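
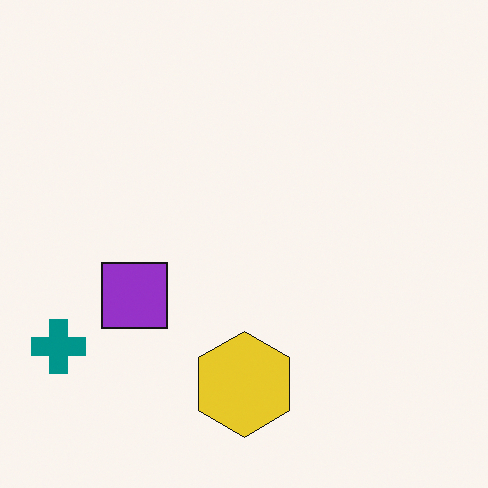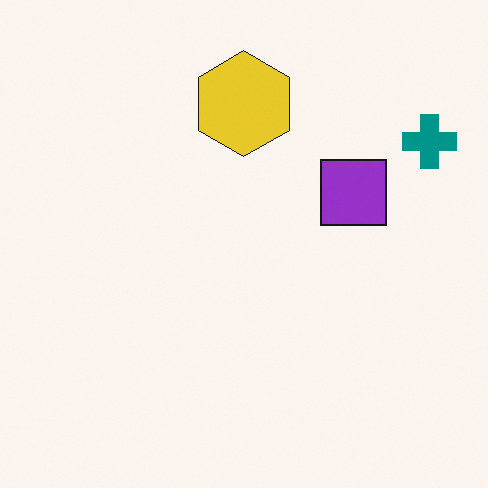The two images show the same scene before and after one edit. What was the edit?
This is the original image rotated 180°.

The teal cross sits in the bottom-left of the first image and the top-right of the second — consistent with a whole-image 180° rotation.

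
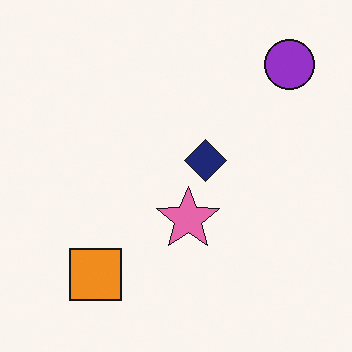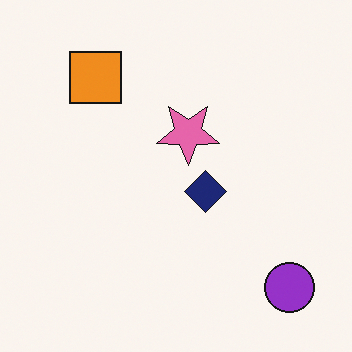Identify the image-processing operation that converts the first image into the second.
The transformation is: flipped vertically (top ↔ bottom).

The purple circle is in the top-right of the first image and the bottom-right of the second — shapes on opposite sides of the horizontal midline have swapped in a mirror flip.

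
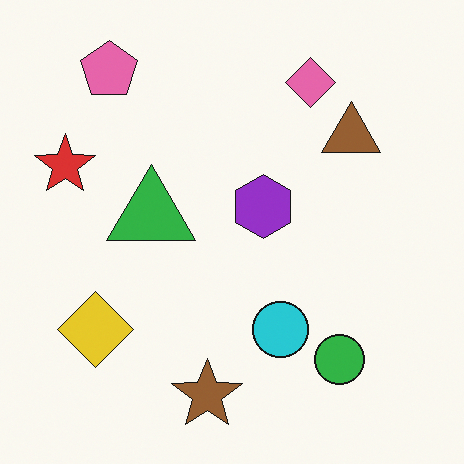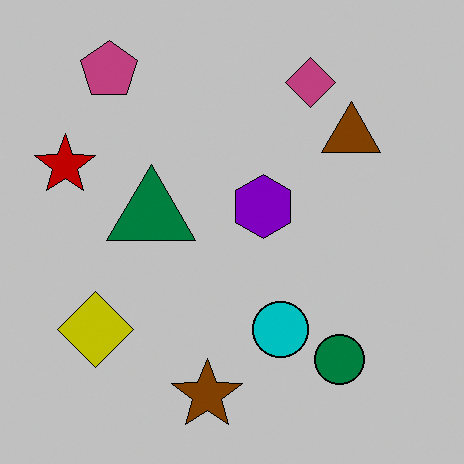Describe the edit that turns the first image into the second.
The second image is the first aggressively posterized.

Each flat color has snapped to a coarser quantized level — most visibly, the near-white background has dropped to a flat grey.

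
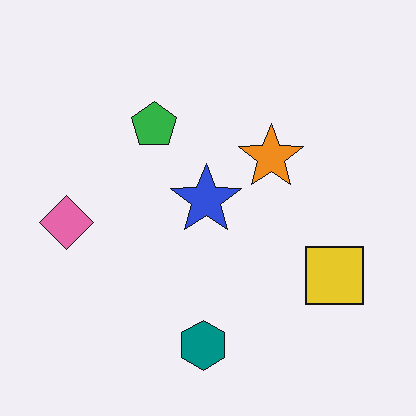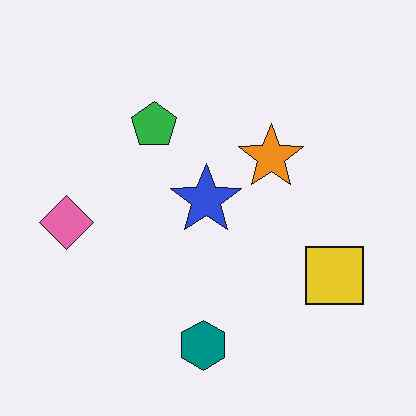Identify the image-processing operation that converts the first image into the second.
Given moderate JPEG compression.

Blocky 8×8 compression artifacts appear around shape edges and the flat background shows ringing — characteristic JPEG degradation.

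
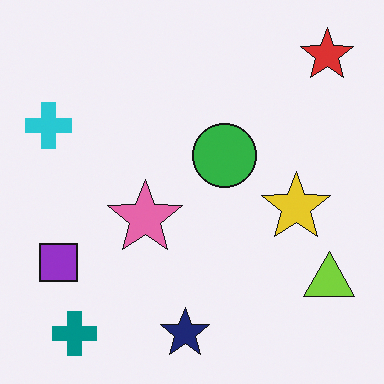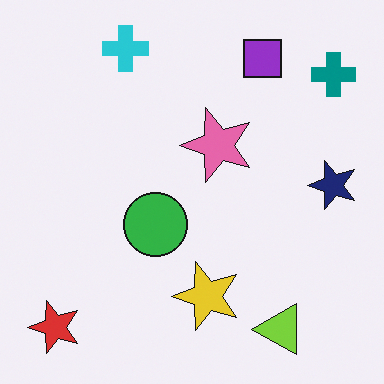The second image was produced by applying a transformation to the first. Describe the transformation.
It was transposed (reflected across the top-left ↔ bottom-right diagonal).

Shapes have swapped their row and column positions — what was in the top-right is now in the bottom-left — a diagonal reflection.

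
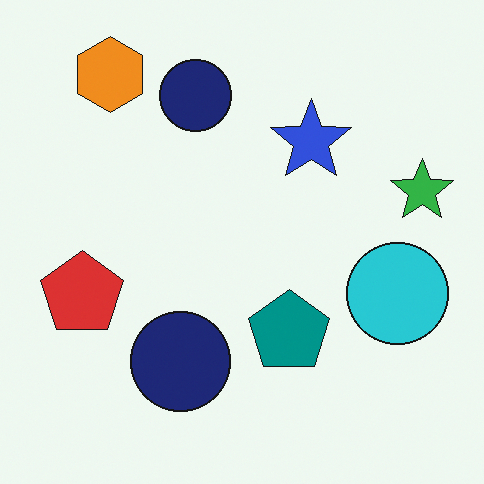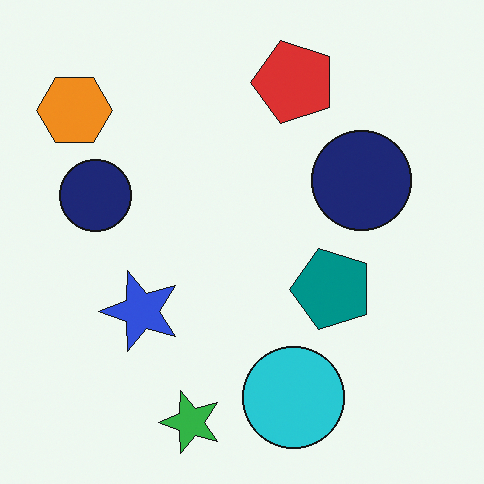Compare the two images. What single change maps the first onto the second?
Transposed (reflected across the top-left ↔ bottom-right diagonal).

Shapes have swapped their row and column positions — what was in the top-right is now in the bottom-left — a diagonal reflection.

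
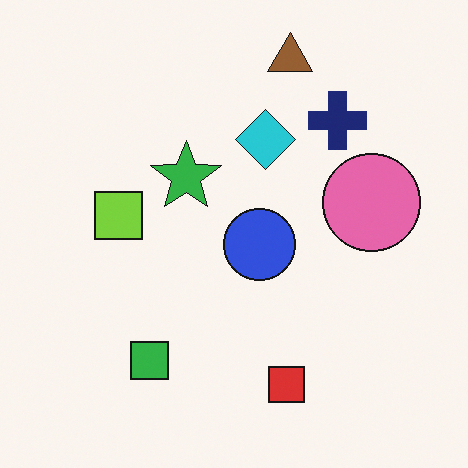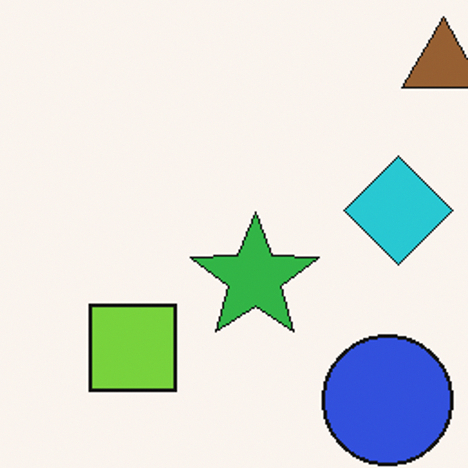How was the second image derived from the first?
The transformation is: cropped to a noticeably smaller region and rescaled.

The visible shapes are larger and the field of view is narrower; shapes near the original edges may be partly or wholly outside the frame — a crop-and-rescale.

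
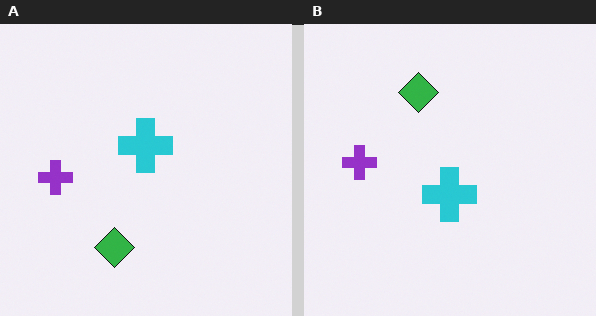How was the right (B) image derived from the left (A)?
Flipped vertically (top ↔ bottom).

The green diamond is in the bottom of the left (A) image and the top of the right (B) — shapes on opposite sides of the horizontal midline have swapped in a mirror flip.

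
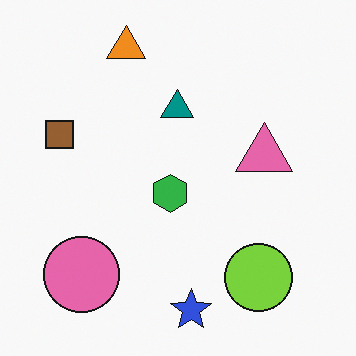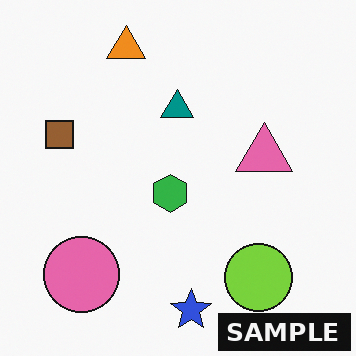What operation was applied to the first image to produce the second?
The image was watermarked with the text "SAMPLE" in the lower-right corner.

A dark label reading "SAMPLE" appears in the lower-right corner.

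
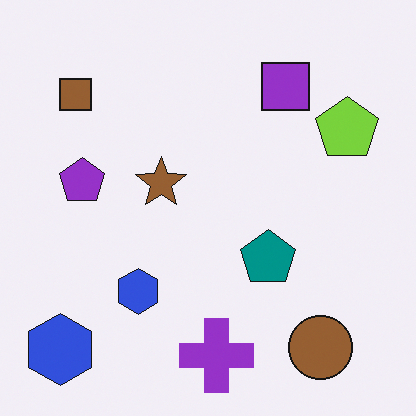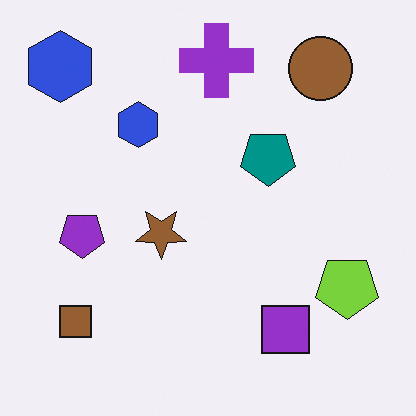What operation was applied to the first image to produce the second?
The second image is the first flipped vertically (top ↔ bottom).

The purple cross is in the bottom of the first image and the top of the second — shapes on opposite sides of the horizontal midline have swapped in a mirror flip.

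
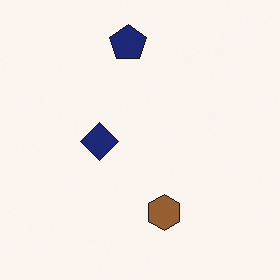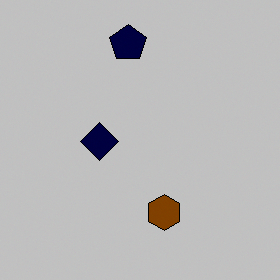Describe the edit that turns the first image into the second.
The image was heavily posterized to just a handful of flat colors.

Each flat color has snapped to a coarser quantized level — most visibly, the near-white background has dropped to a flat grey.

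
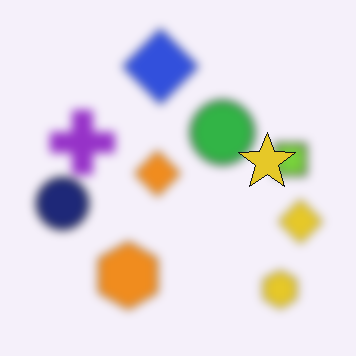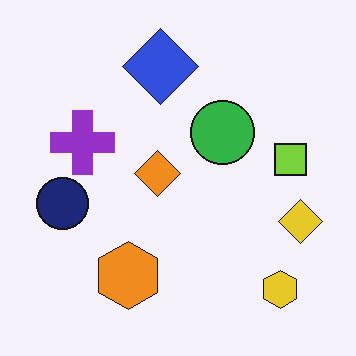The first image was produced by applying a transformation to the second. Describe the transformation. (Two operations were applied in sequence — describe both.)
It was noticeably gaussian-blurred, then overlaid with an additional yellow star.

Shape edges and outlines are uniformly softened across the whole image. A yellow star appears in the first image that is absent from the second.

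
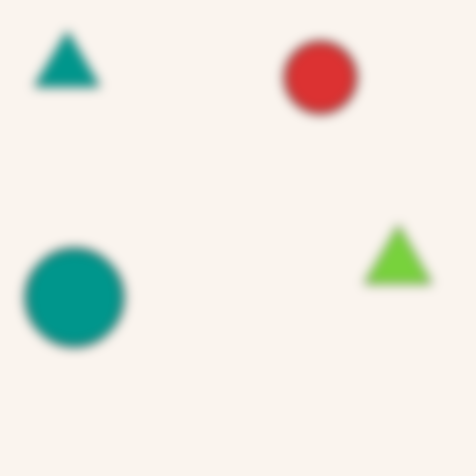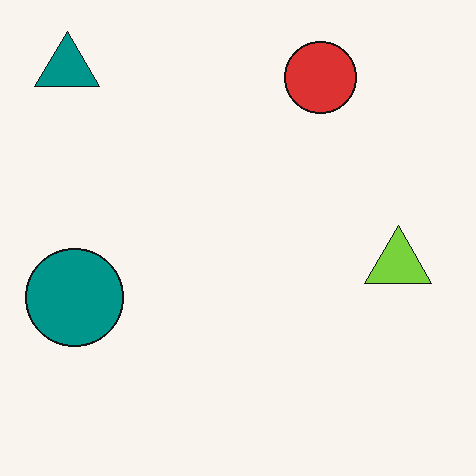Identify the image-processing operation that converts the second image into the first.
The transformation is: heavily blurred.

Shape edges and outlines are uniformly softened across the whole image.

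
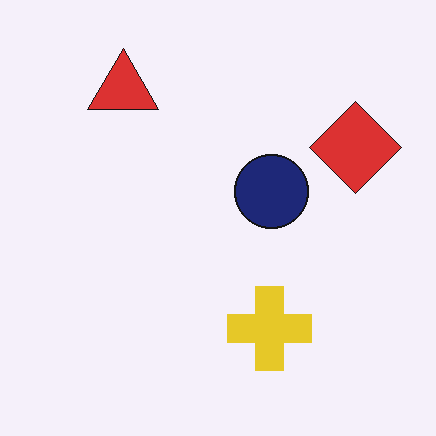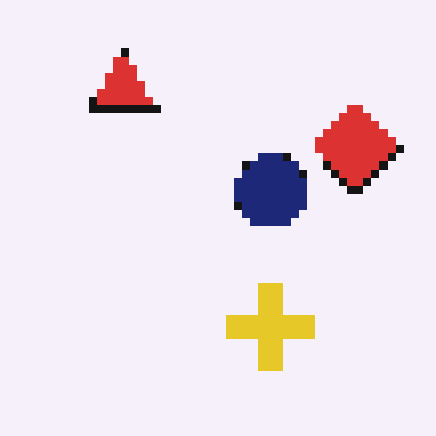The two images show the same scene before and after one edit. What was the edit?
The second image is the first pixelated into visible square blocks.

Shapes are reduced to large square blocks; fine edges and outlines are lost — a downscale-then-upscale (mosaic) effect.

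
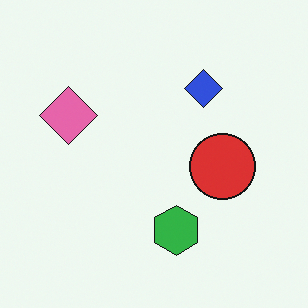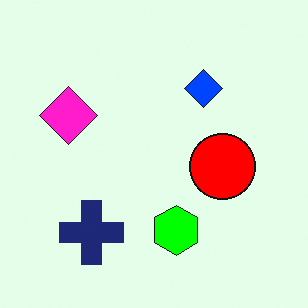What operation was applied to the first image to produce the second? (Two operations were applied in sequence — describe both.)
The second image is the first heavily oversaturated, then overlaid with an additional navy cross.

All colors are more vivid — a global saturation change. A navy cross appears in the second image that is absent from the first.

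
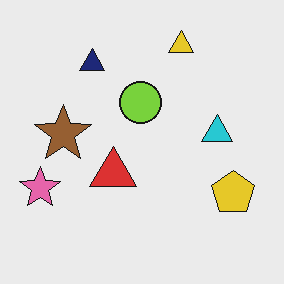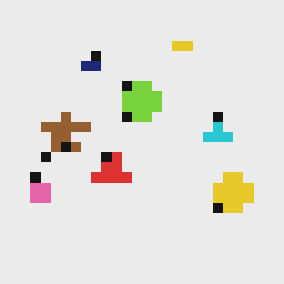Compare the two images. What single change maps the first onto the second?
It was heavily pixelated into large blocks.

Shapes are reduced to large square blocks; fine edges and outlines are lost — a downscale-then-upscale (mosaic) effect.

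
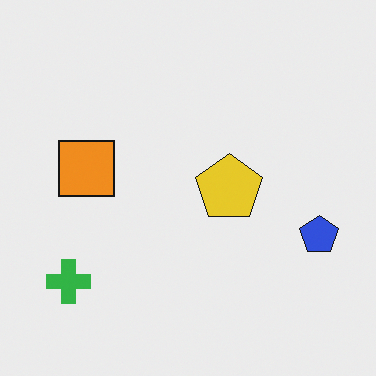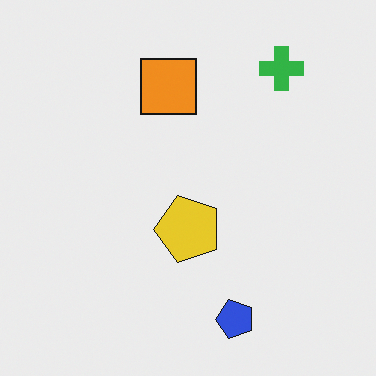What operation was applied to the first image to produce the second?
Transposed (reflected across the top-left ↔ bottom-right diagonal).

Shapes have swapped their row and column positions — what was in the top-right is now in the bottom-left — a diagonal reflection.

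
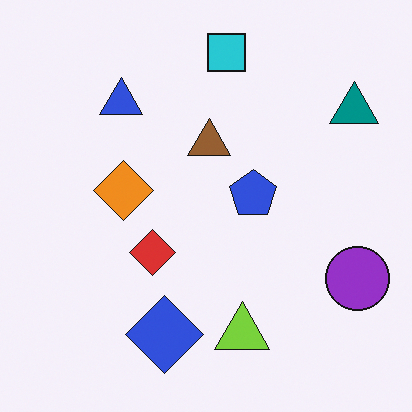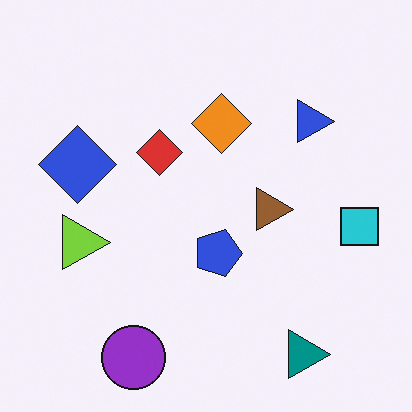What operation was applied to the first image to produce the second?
The image was rotated 90° clockwise.

The teal triangle sits in the top-right of the first image and the bottom-right of the second — consistent with a whole-image 90° clockwise rotation.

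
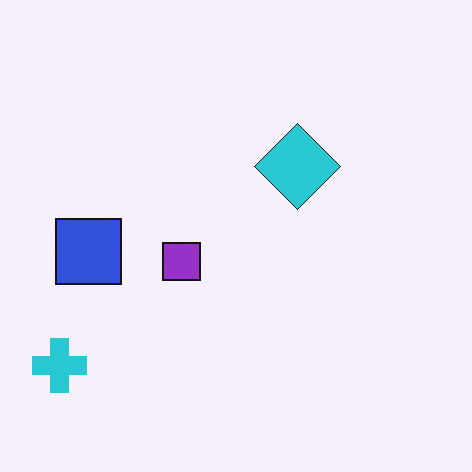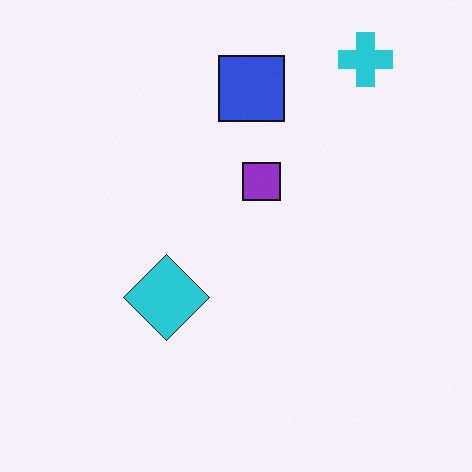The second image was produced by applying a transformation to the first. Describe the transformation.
The image was transposed (reflected across the top-left ↔ bottom-right diagonal).

Shapes have swapped their row and column positions — what was in the top-right is now in the bottom-left — a diagonal reflection.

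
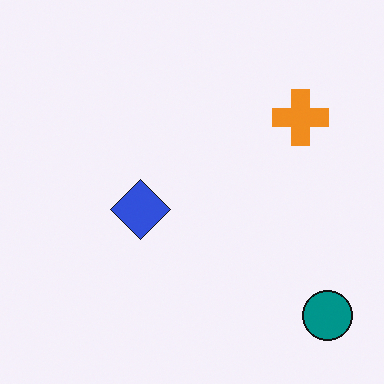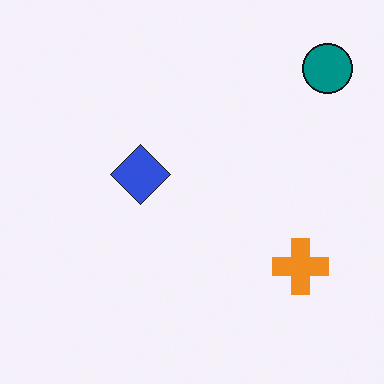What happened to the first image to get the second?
This is the original image flipped vertically (top ↔ bottom).

The teal circle is in the bottom-right of the first image and the top-right of the second — shapes on opposite sides of the horizontal midline have swapped in a mirror flip.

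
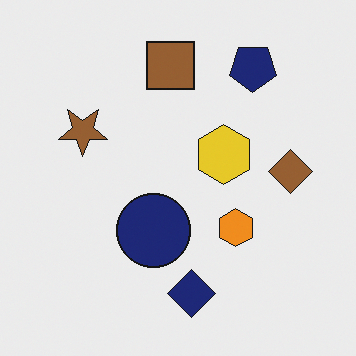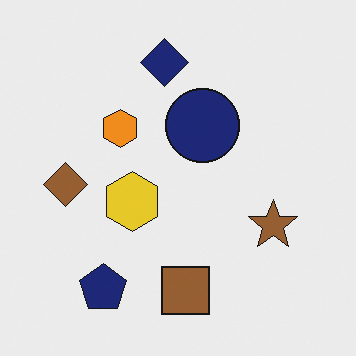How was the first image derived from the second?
The first image is the second rotated 180°.

The navy pentagon sits in the bottom-left of the second image and the top-right of the first — consistent with a whole-image 180° rotation.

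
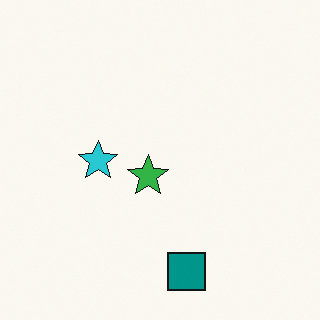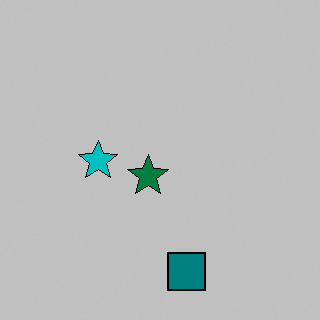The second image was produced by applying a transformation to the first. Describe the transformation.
It was heavily posterized to just a handful of flat colors.

Each flat color has snapped to a coarser quantized level — most visibly, the near-white background has dropped to a flat grey.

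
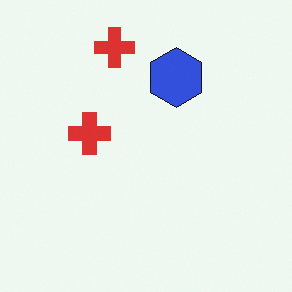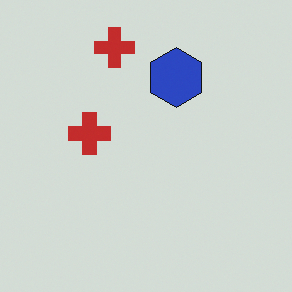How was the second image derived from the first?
The second image is the first slightly darkened.

Every pixel — background and shapes alike — is uniformly darkened.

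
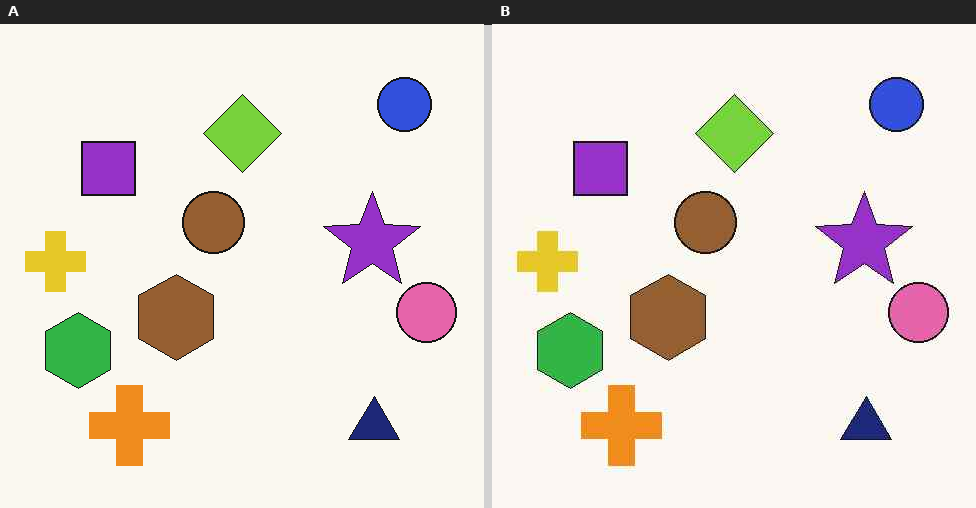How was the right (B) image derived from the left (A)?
Given moderate JPEG compression.

Blocky 8×8 compression artifacts appear around shape edges and the flat background shows ringing — characteristic JPEG degradation.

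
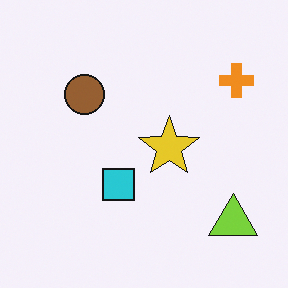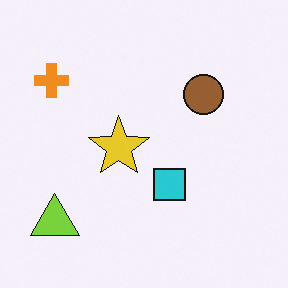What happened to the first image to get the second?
Flipped horizontally (left ↔ right).

The orange cross is in the top-right of the first image and the top-left of the second — shapes on opposite sides of the vertical midline have swapped in a mirror flip.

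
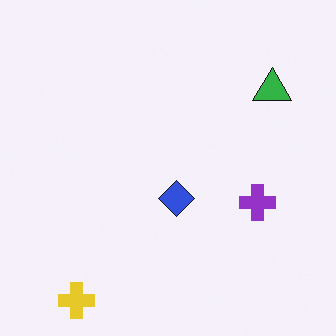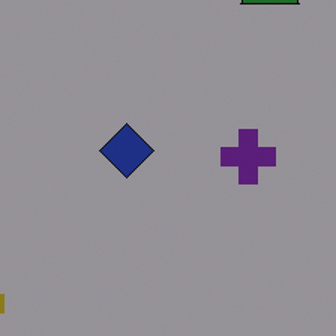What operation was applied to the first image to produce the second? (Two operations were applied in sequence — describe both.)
Cropped to a modestly smaller region and rescaled, then substantially darkened.

The visible shapes are larger and the field of view is narrower; shapes near the original edges may be partly or wholly outside the frame — a crop-and-rescale. Every pixel — background and shapes alike — is uniformly darkened.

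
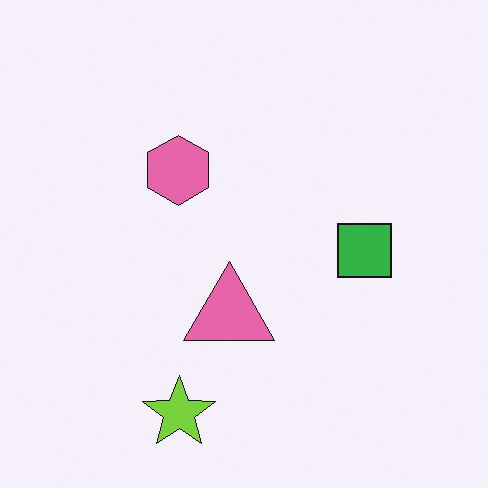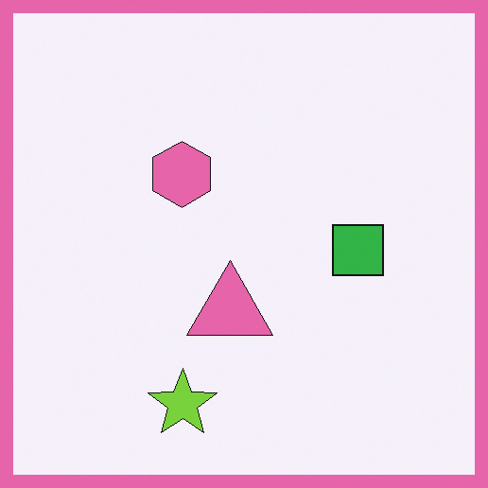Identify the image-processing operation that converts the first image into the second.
It was framed with a pink border.

A solid pink frame runs around the edge of the second image, with the content slightly shrunk inside it.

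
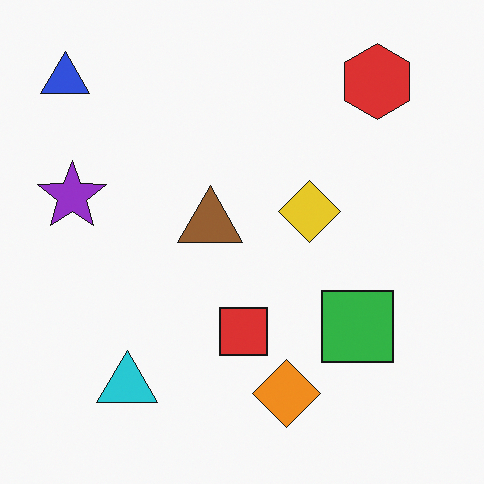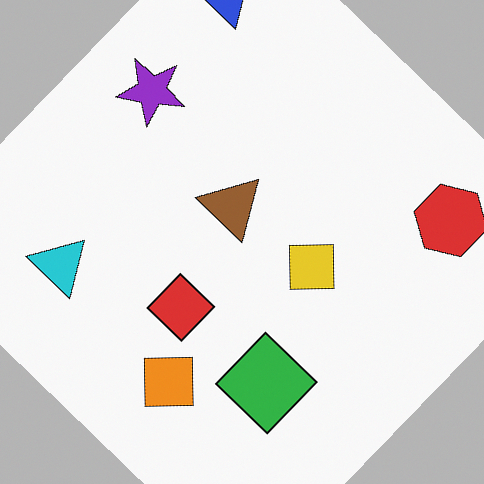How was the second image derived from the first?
Rotated clockwise by a large amount — several tens of degrees.

Every shape is tilted by the same angle and the image corners show triangular fill wedges — a whole-image rotation by a non-right angle.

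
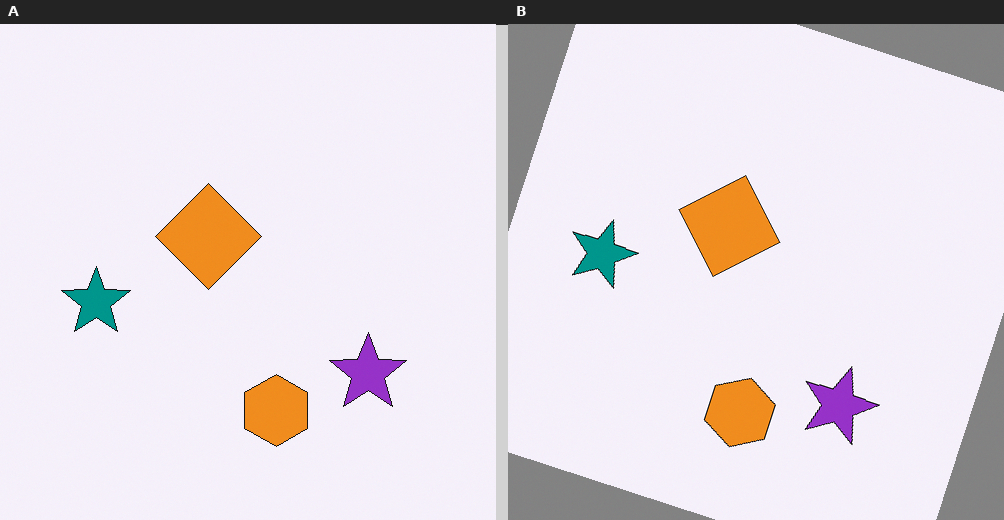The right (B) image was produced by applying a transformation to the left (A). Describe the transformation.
This is the original image rotated clockwise by a moderate amount.

Every shape is tilted by the same angle and the image corners show triangular fill wedges — a whole-image rotation by a non-right angle.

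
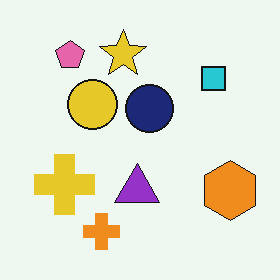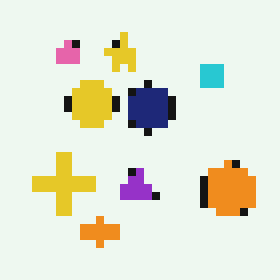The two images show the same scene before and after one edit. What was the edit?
The image was pixelated into visible square blocks.

Shapes are reduced to large square blocks; fine edges and outlines are lost — a downscale-then-upscale (mosaic) effect.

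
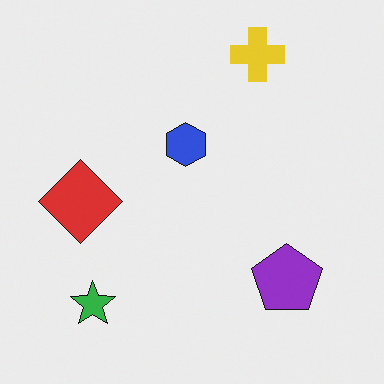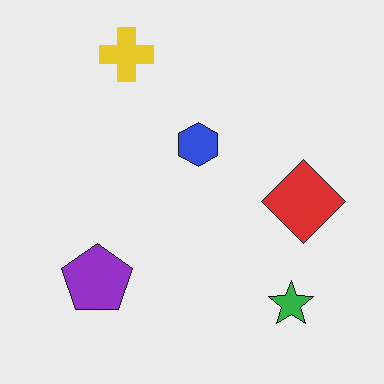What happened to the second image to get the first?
This is the original image flipped horizontally (left ↔ right).

The red diamond is in the right of the second image and the left of the first — shapes on opposite sides of the vertical midline have swapped in a mirror flip.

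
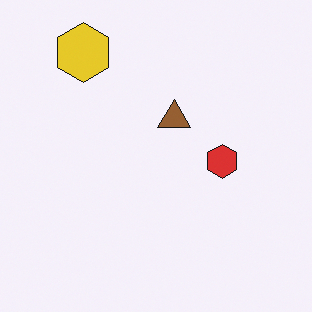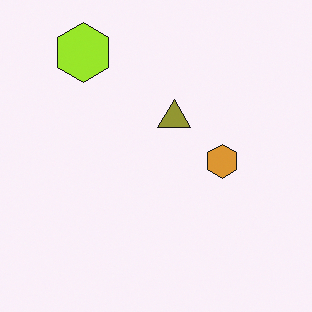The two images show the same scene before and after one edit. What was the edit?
The second image is the first hue-shifted by a small amount.

Every shape's color has rotated by the same amount around the hue wheel — a uniform hue shift.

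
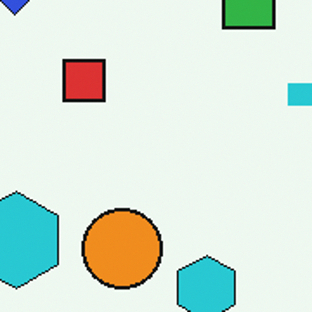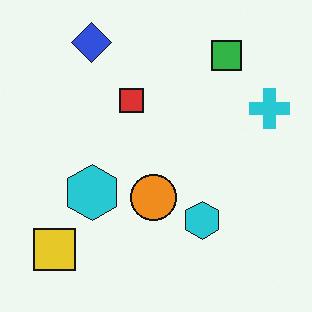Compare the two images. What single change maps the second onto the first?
Cropped to a noticeably smaller region and rescaled.

The visible shapes are larger and the field of view is narrower; shapes near the original edges may be partly or wholly outside the frame — a crop-and-rescale.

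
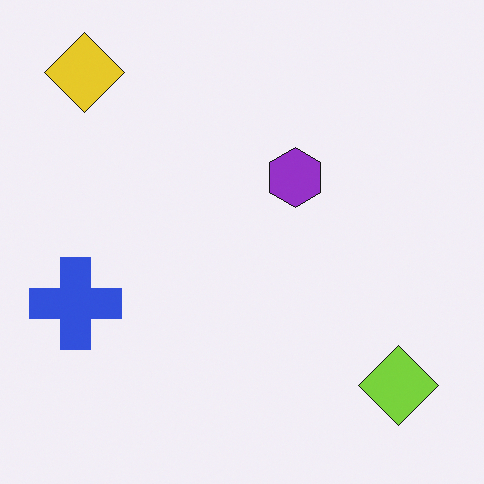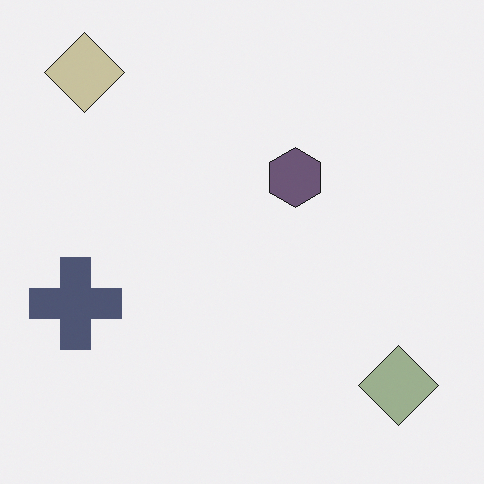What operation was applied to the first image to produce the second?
The image was made much more muted (saturation change).

All colors are more muted and greyish — a global saturation change.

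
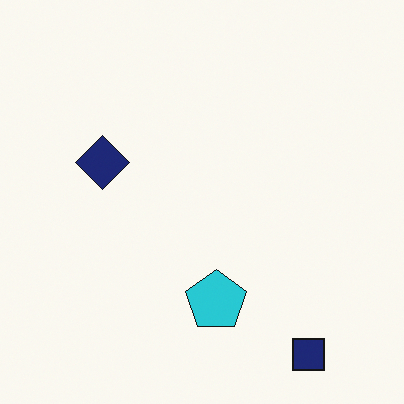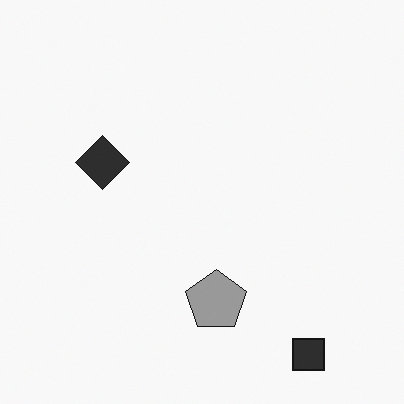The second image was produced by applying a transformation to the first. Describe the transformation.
The transformation is: converted to grayscale.

All color is removed — every shape is now a shade of grey.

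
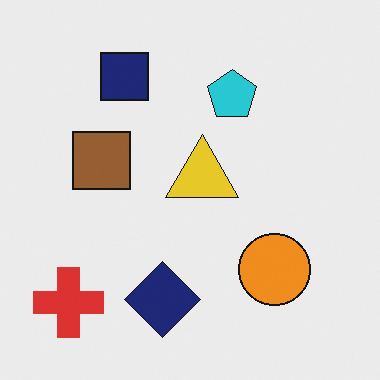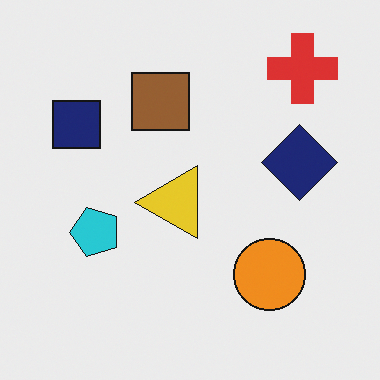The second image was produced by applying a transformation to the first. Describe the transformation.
The second image is the first transposed (reflected across the top-left ↔ bottom-right diagonal).

Shapes have swapped their row and column positions — what was in the top-right is now in the bottom-left — a diagonal reflection.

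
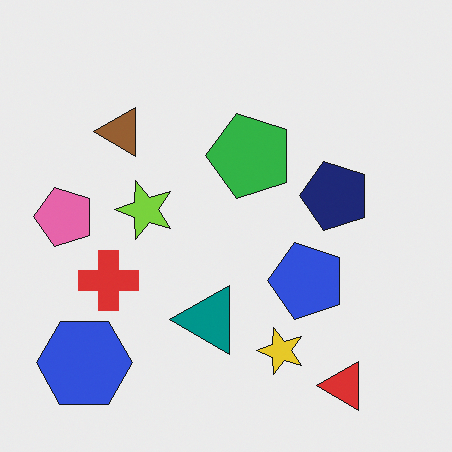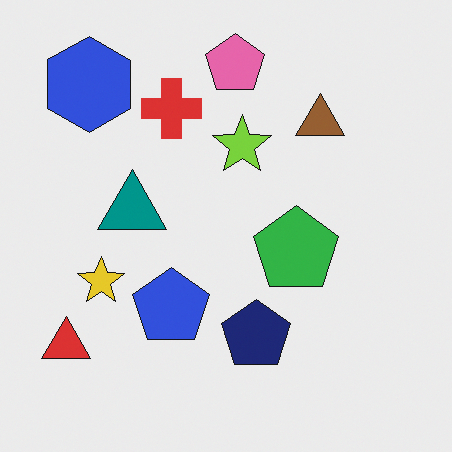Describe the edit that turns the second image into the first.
This is the original image rotated 90° counter-clockwise.

The red triangle sits in the bottom-left of the second image and the bottom-right of the first — consistent with a whole-image 90° counter-clockwise rotation.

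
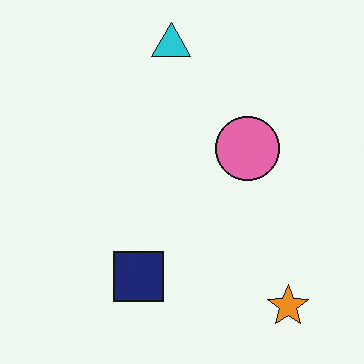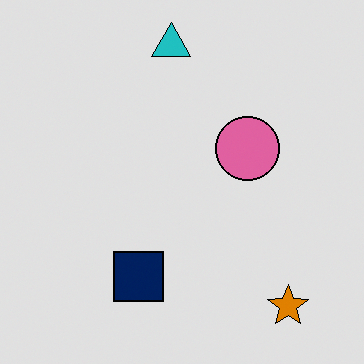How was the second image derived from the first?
Moderately posterized.

Each flat color has snapped to a coarser quantized level — most visibly, the near-white background has dropped to a flat grey.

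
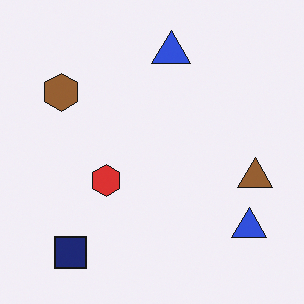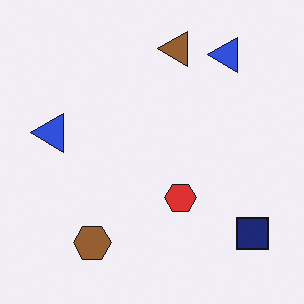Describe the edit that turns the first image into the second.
The image was rotated 90° counter-clockwise.

The navy square sits in the bottom-left of the first image and the bottom-right of the second — consistent with a whole-image 90° counter-clockwise rotation.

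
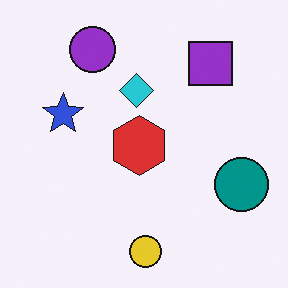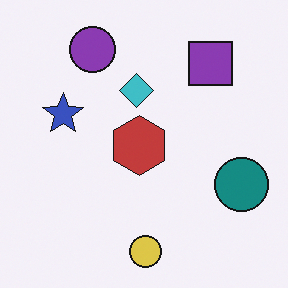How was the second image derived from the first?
Slightly desaturated.

All colors are more muted and greyish — a global saturation change.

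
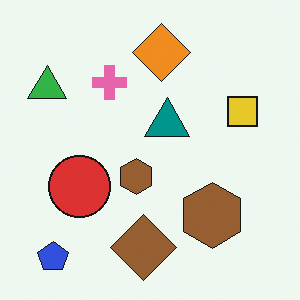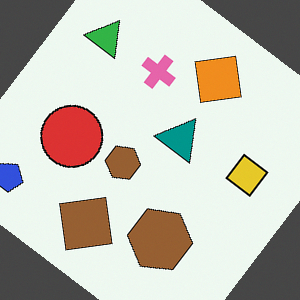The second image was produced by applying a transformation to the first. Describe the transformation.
It was rotated clockwise by a large amount — several tens of degrees.

Every shape is tilted by the same angle and the image corners show triangular fill wedges — a whole-image rotation by a non-right angle.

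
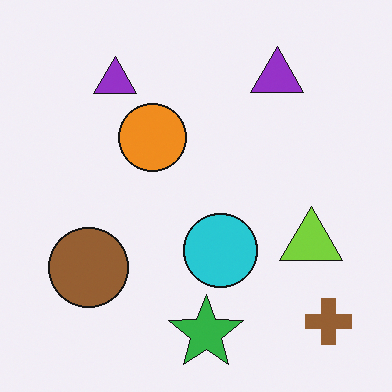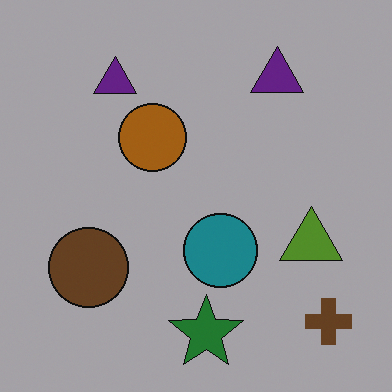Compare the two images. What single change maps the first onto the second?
The image was noticeably darkened.

Every pixel — background and shapes alike — is uniformly darkened.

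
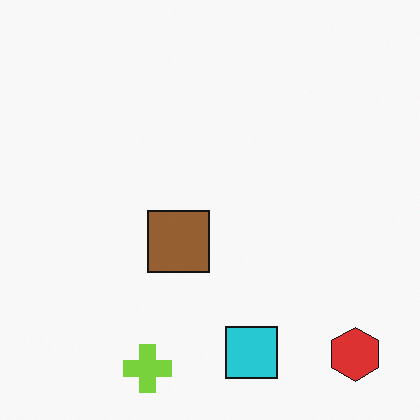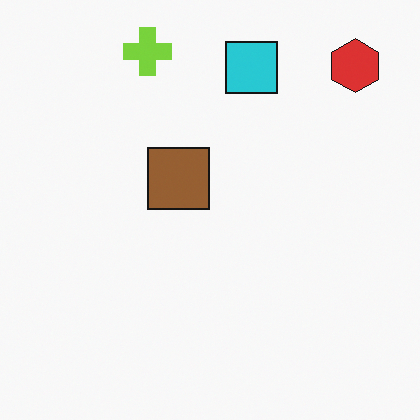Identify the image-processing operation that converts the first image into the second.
The second image is the first flipped vertically (top ↔ bottom).

The lime cross is in the bottom of the first image and the top of the second — shapes on opposite sides of the horizontal midline have swapped in a mirror flip.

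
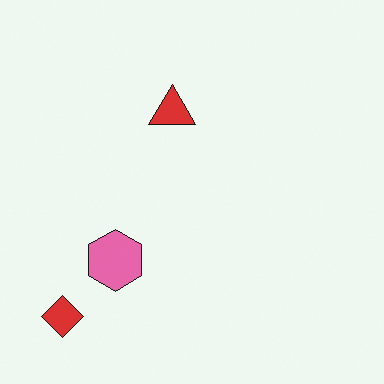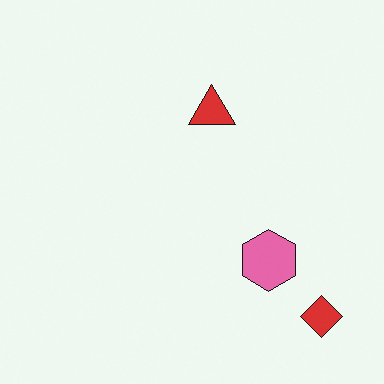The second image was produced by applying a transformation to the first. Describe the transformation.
Flipped horizontally (left ↔ right).

The red diamond is in the bottom-left of the first image and the bottom-right of the second — shapes on opposite sides of the vertical midline have swapped in a mirror flip.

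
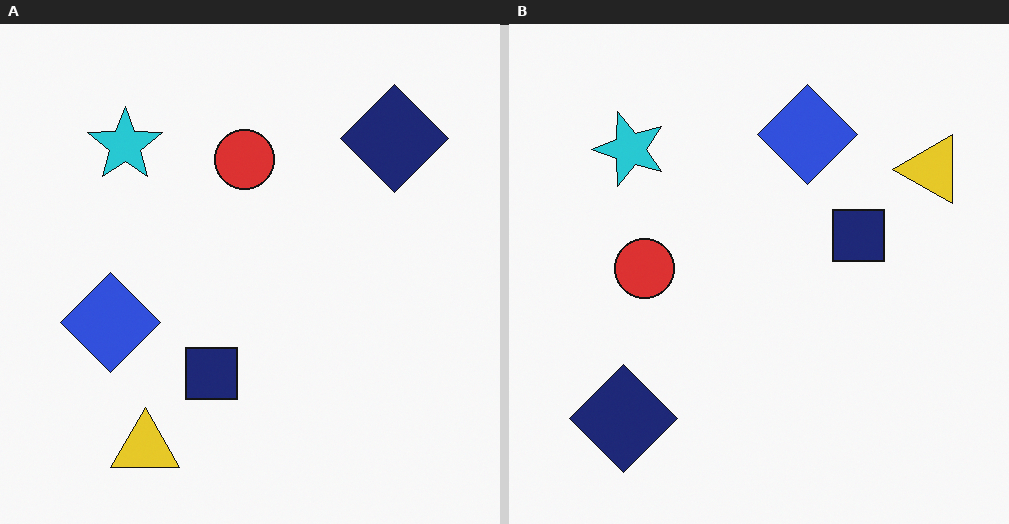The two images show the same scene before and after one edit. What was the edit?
The image was transposed (reflected across the top-left ↔ bottom-right diagonal).

Shapes have swapped their row and column positions — what was in the top-right is now in the bottom-left — a diagonal reflection.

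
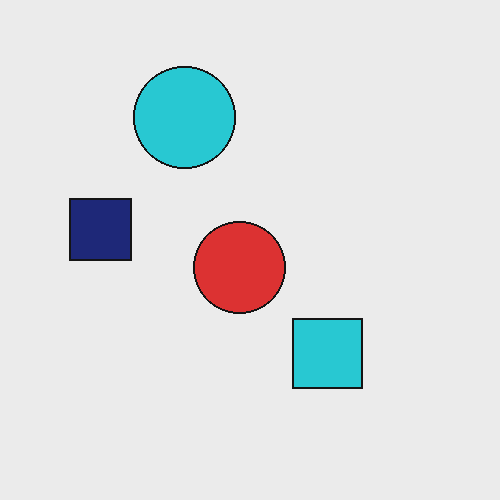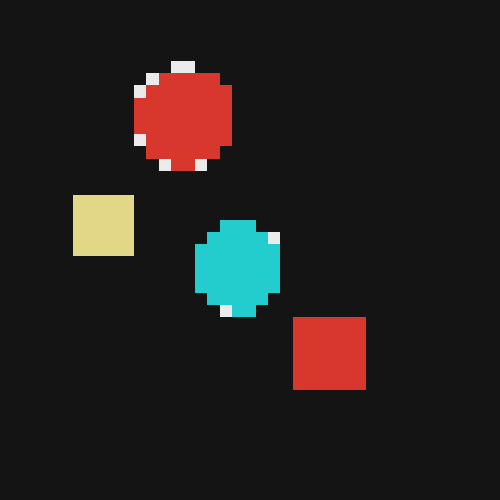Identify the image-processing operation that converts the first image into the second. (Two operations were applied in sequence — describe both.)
It was heavily pixelated into large blocks, then color-inverted (negative).

Shapes are reduced to large square blocks; fine edges and outlines are lost — a downscale-then-upscale (mosaic) effect. The light background has become dark and every shape's color is its complement — a photographic negative.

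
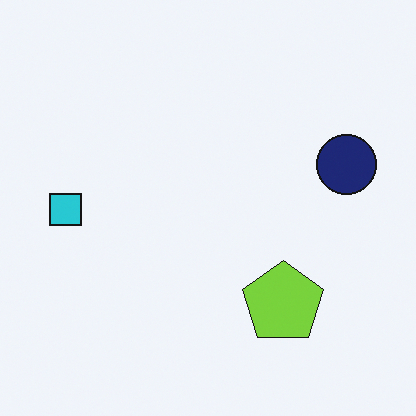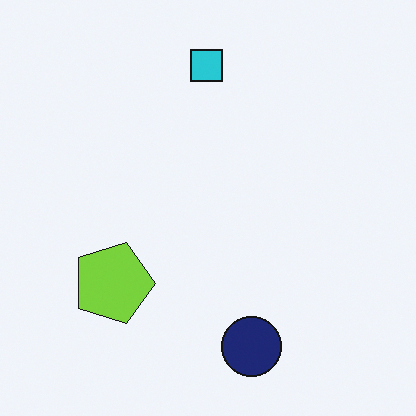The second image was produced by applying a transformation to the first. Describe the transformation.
The second image is the first rotated 90° clockwise.

The navy circle sits in the right of the first image and the bottom of the second — consistent with a whole-image 90° clockwise rotation.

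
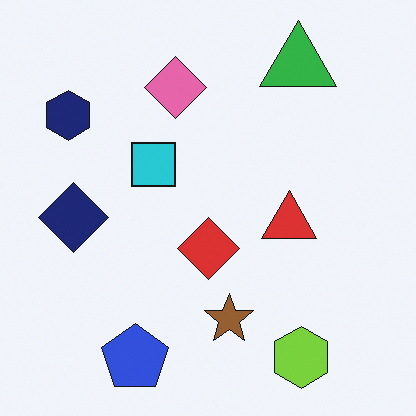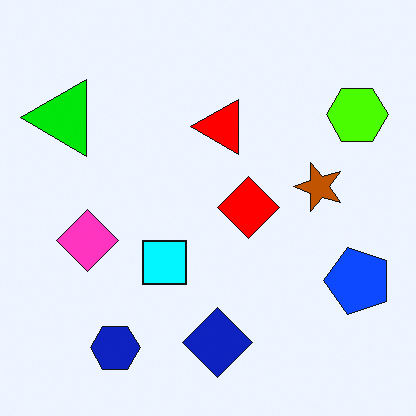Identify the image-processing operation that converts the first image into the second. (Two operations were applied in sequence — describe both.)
The image was heavily oversaturated, then rotated 90° counter-clockwise.

All colors are more vivid — a global saturation change. The lime hexagon sits in the bottom-right of the first image and the top-right of the second — consistent with a whole-image 90° counter-clockwise rotation.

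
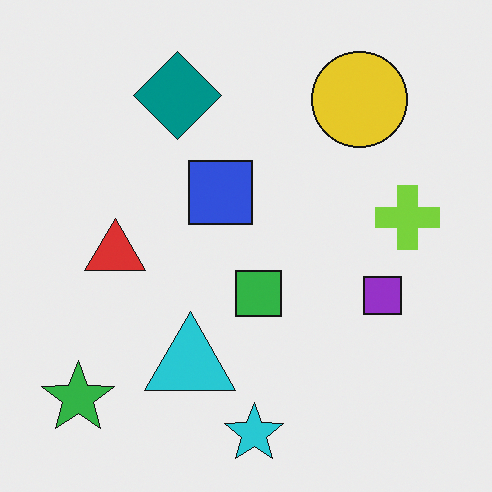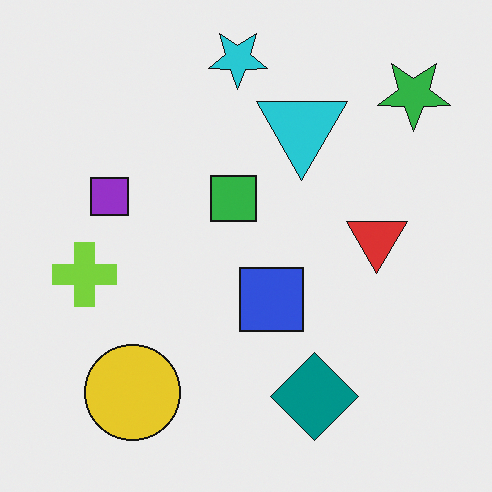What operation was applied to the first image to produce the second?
The image was rotated 180°.

The green star sits in the bottom-left of the first image and the top-right of the second — consistent with a whole-image 180° rotation.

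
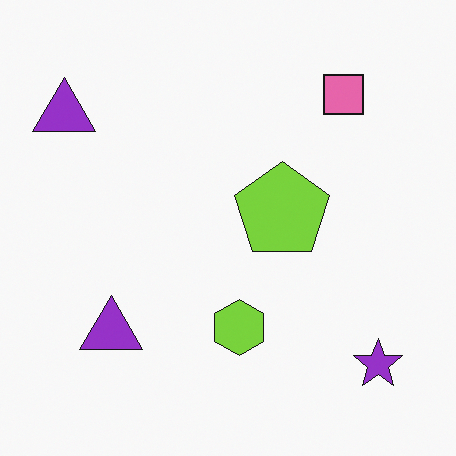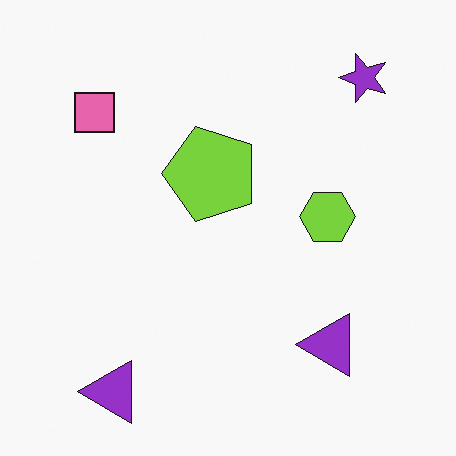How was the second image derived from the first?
Rotated 90° counter-clockwise.

The purple star sits in the bottom-right of the first image and the top-right of the second — consistent with a whole-image 90° counter-clockwise rotation.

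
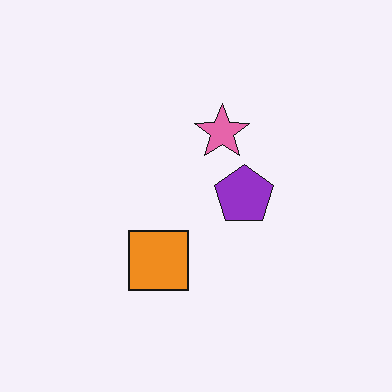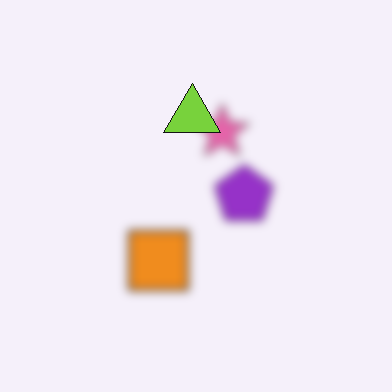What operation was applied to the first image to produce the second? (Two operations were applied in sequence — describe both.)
The image was moderately blurred, then overlaid with an additional lime triangle.

Shape edges and outlines are uniformly softened across the whole image. A lime triangle appears in the second image that is absent from the first.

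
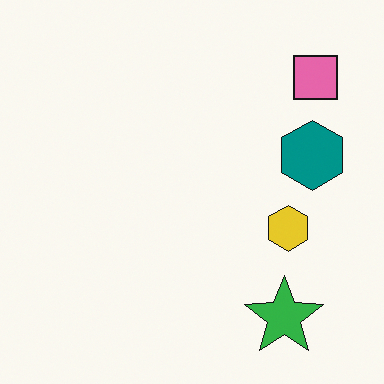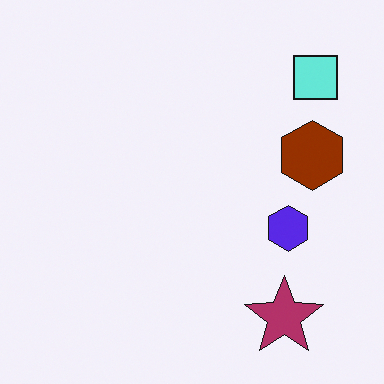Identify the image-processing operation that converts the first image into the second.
The image was hue-shifted by a large amount.

Every shape's color has rotated by the same amount around the hue wheel — a uniform hue shift.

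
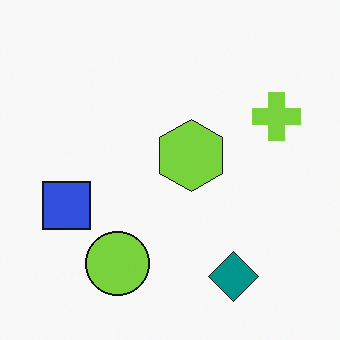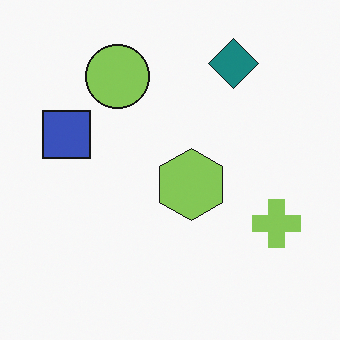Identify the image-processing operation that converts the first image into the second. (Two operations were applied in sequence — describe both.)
The second image is the first slightly desaturated, then flipped vertically (top ↔ bottom).

All colors are more muted and greyish — a global saturation change. The teal diamond is in the bottom-right of the first image and the top-right of the second — shapes on opposite sides of the horizontal midline have swapped in a mirror flip.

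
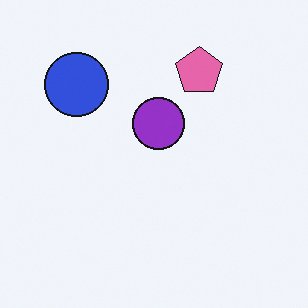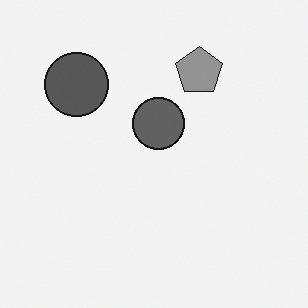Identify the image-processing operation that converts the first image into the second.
Converted to grayscale.

All color is removed — every shape is now a shade of grey.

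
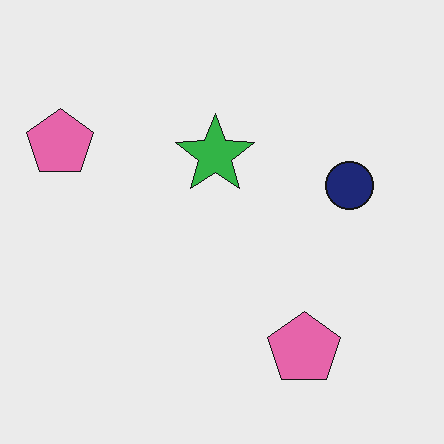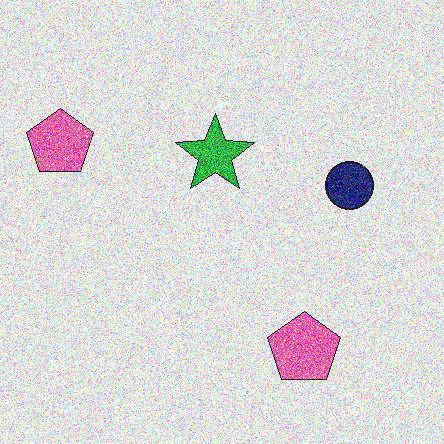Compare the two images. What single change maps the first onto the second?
Degraded with heavy additive noise.

Random speckle covers the whole image, including the flat background.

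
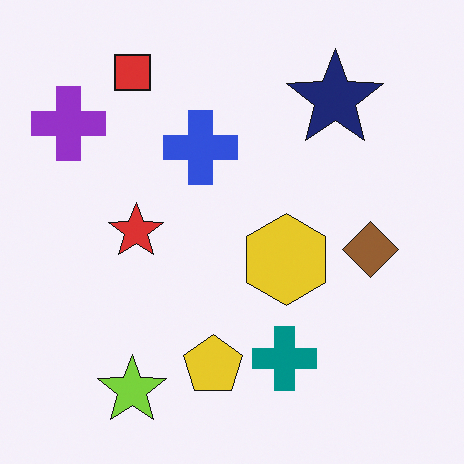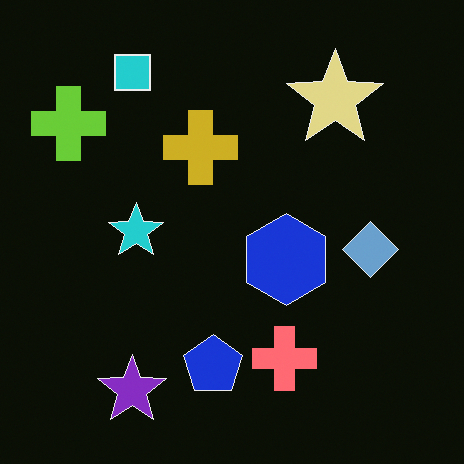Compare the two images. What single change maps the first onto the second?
The transformation is: color-inverted (negative).

The light background has become dark and every shape's color is its complement — a photographic negative.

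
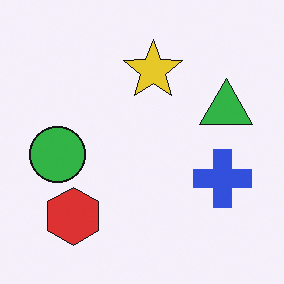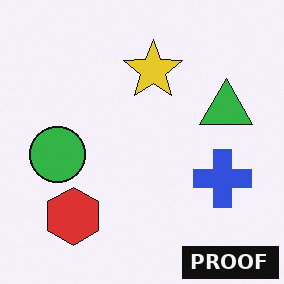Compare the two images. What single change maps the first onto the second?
The image was watermarked with the text "PROOF" in the lower-right corner.

A dark label reading "PROOF" appears in the lower-right corner.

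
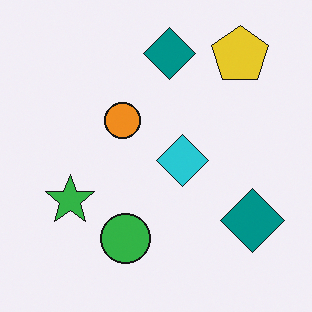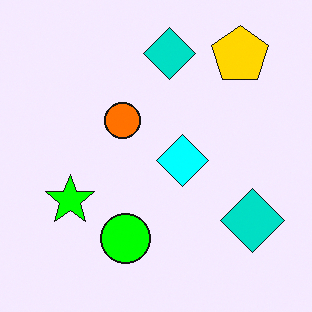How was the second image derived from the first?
The image was made much more vivid (saturation change).

All colors are more vivid — a global saturation change.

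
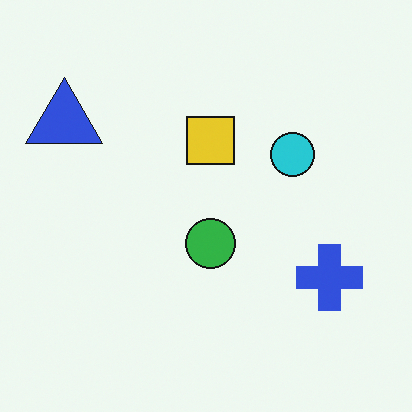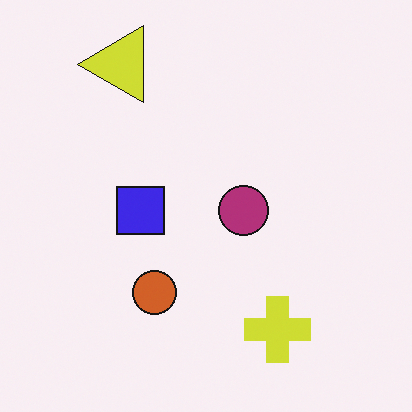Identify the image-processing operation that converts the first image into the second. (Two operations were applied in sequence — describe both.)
The second image is the first hue-shifted through roughly half the color wheel, then transposed (reflected across the top-left ↔ bottom-right diagonal).

Every shape's color has rotated by the same amount around the hue wheel — a uniform hue shift. Shapes have swapped their row and column positions — what was in the top-right is now in the bottom-left — a diagonal reflection.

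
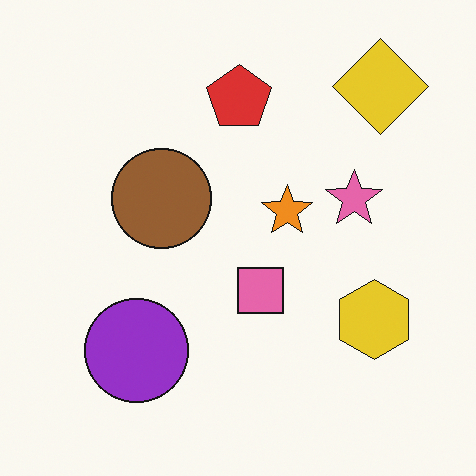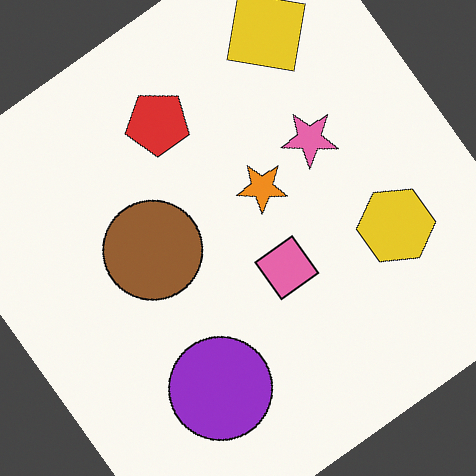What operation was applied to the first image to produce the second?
Rotated counter-clockwise by a large amount — several tens of degrees.

Every shape is tilted by the same angle and the image corners show triangular fill wedges — a whole-image rotation by a non-right angle.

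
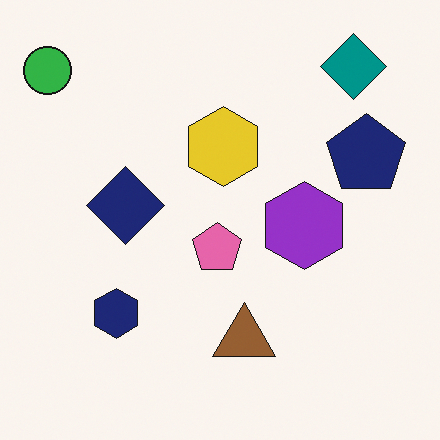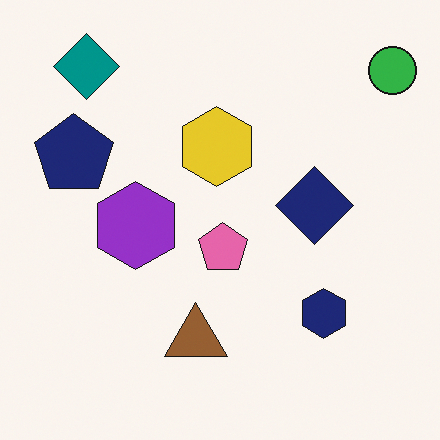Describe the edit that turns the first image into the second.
Flipped horizontally (left ↔ right).

The green circle is in the top-left of the first image and the top-right of the second — shapes on opposite sides of the vertical midline have swapped in a mirror flip.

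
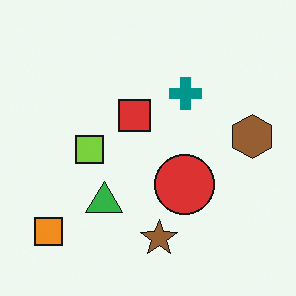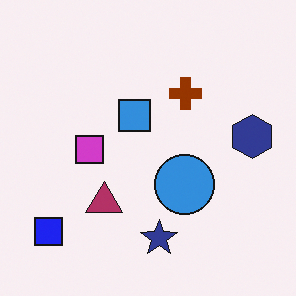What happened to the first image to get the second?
It was hue-shifted by a large amount.

Every shape's color has rotated by the same amount around the hue wheel — a uniform hue shift.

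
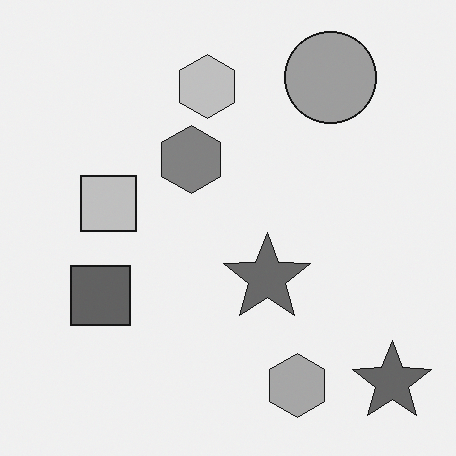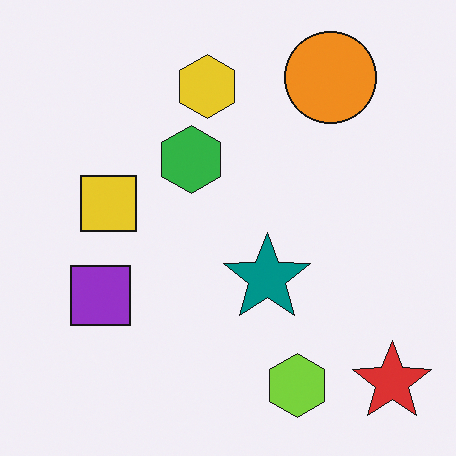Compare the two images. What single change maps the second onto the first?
Converted to grayscale.

All color is removed — every shape is now a shade of grey.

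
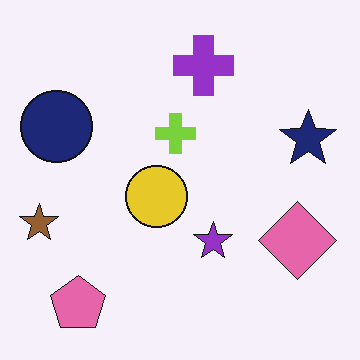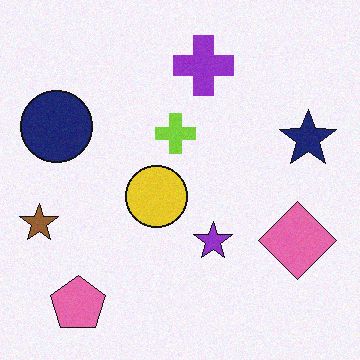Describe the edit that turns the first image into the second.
Degraded with light additive noise.

Random speckle covers the whole image, including the flat background.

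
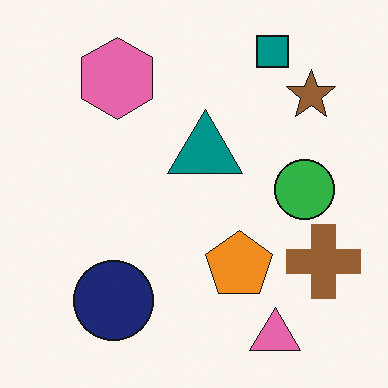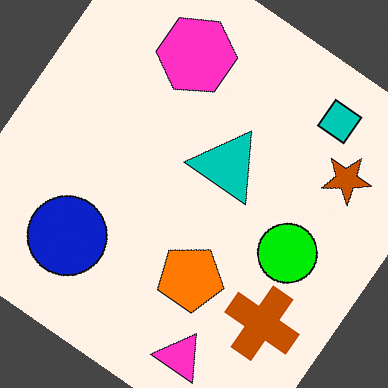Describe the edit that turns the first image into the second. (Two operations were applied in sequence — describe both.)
The second image is the first made much more vivid (saturation change), then rotated clockwise by a large amount — several tens of degrees.

All colors are more vivid — a global saturation change. Every shape is tilted by the same angle and the image corners show triangular fill wedges — a whole-image rotation by a non-right angle.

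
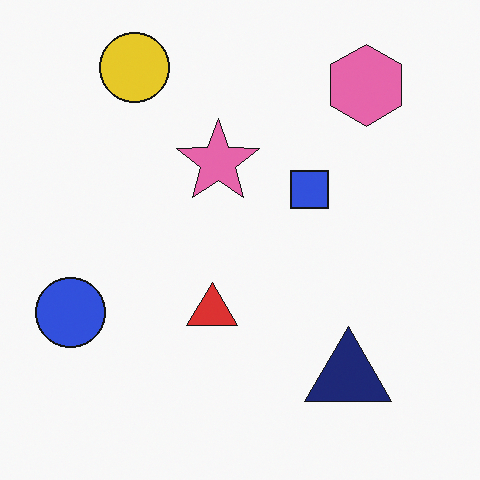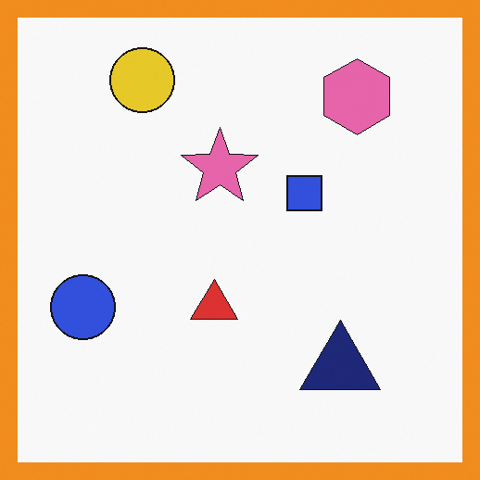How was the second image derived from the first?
The image was framed with a orange border.

A solid orange frame runs around the edge of the second image, with the content slightly shrunk inside it.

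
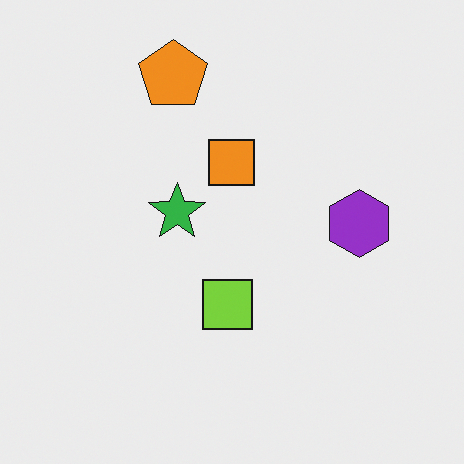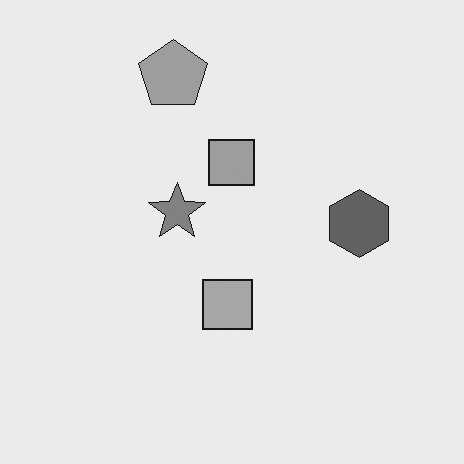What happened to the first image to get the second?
This is the original image converted to grayscale.

All color is removed — every shape is now a shade of grey.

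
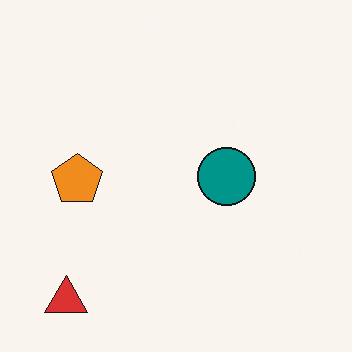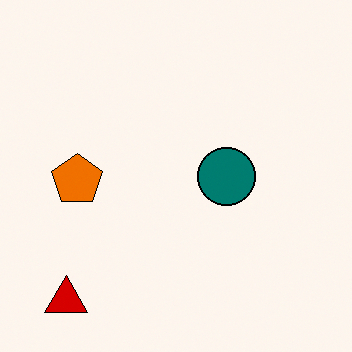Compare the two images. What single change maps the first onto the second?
It was given slightly increased contrast.

Tones are pushed away from mid-grey across the whole image — a global contrast change.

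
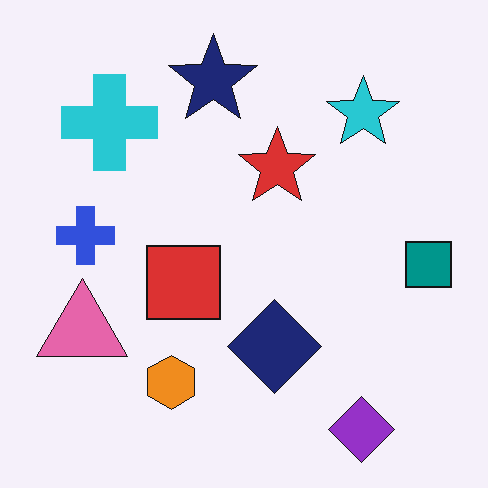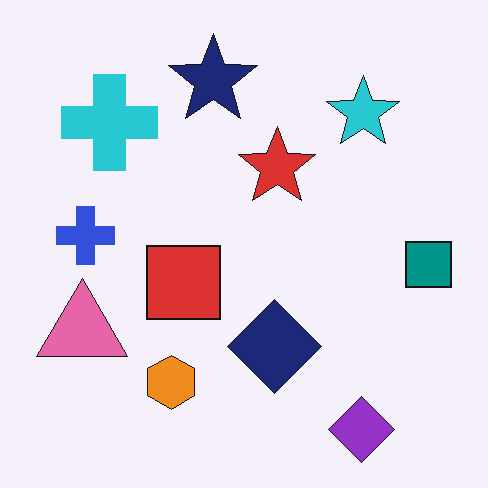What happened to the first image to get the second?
Given moderate JPEG compression.

Blocky 8×8 compression artifacts appear around shape edges and the flat background shows ringing — characteristic JPEG degradation.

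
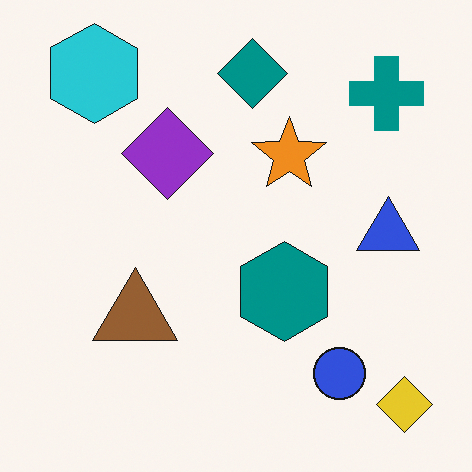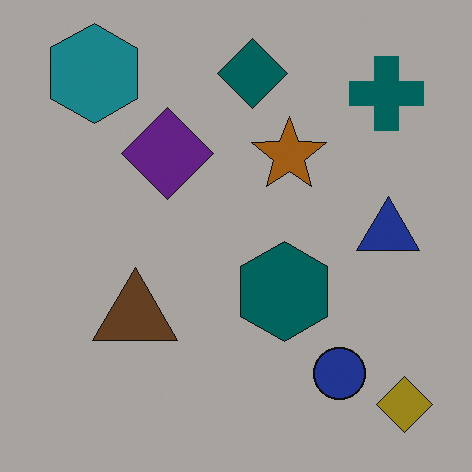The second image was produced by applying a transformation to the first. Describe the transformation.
It was substantially darkened.

Every pixel — background and shapes alike — is uniformly darkened.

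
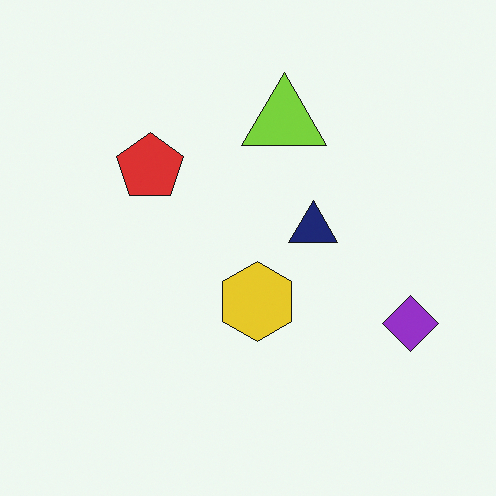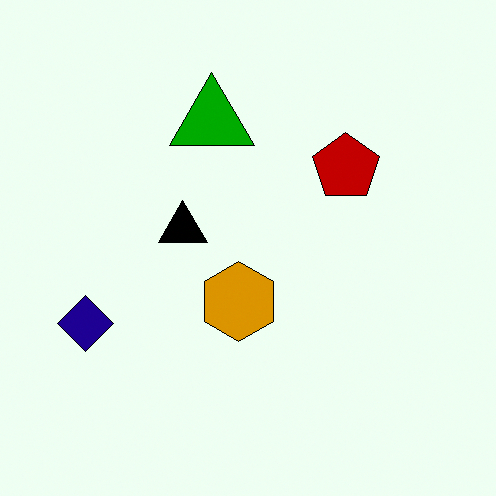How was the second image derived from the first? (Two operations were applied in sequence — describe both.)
The transformation is: flipped horizontally (left ↔ right), then boosted in contrast.

The purple diamond is in the right of the first image and the left of the second — shapes on opposite sides of the vertical midline have swapped in a mirror flip. Tones are pushed away from mid-grey across the whole image — a global contrast change.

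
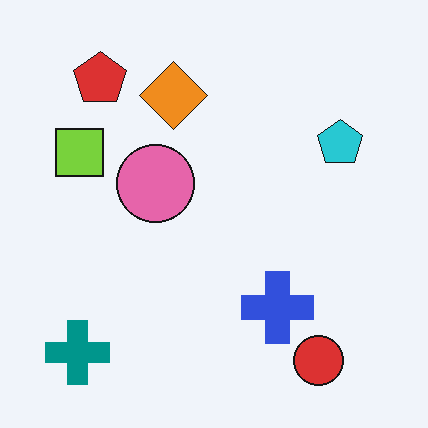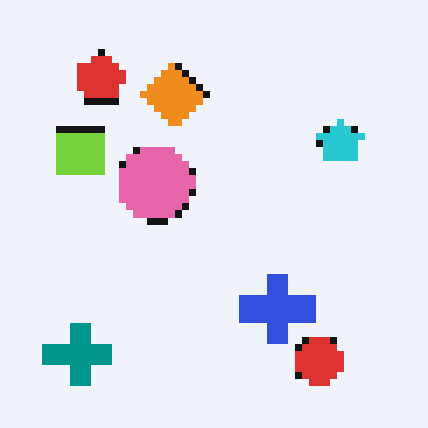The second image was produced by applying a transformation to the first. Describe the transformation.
The second image is the first moderately pixelated.

Shapes are reduced to large square blocks; fine edges and outlines are lost — a downscale-then-upscale (mosaic) effect.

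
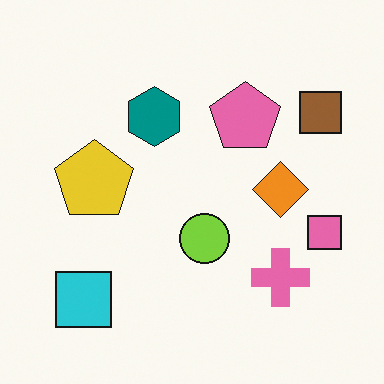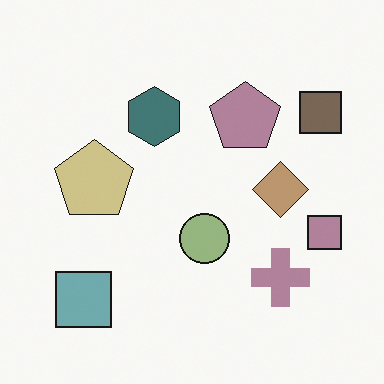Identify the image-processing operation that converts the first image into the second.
This is the original image heavily desaturated.

All colors are more muted and greyish — a global saturation change.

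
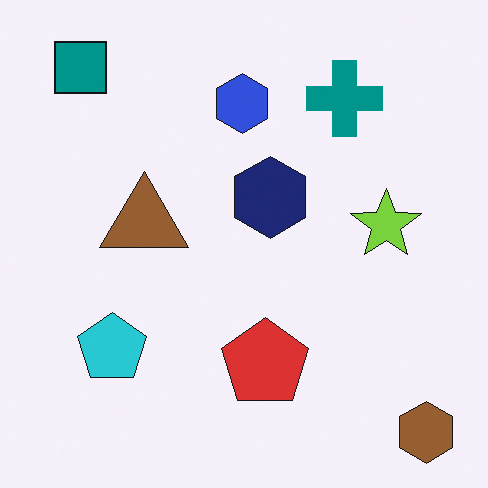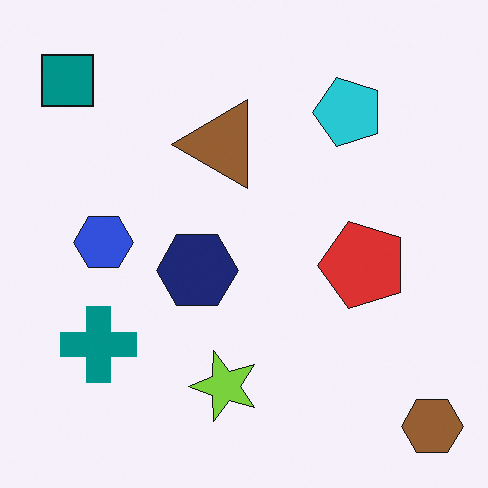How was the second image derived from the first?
Transposed (reflected across the top-left ↔ bottom-right diagonal).

Shapes have swapped their row and column positions — what was in the top-right is now in the bottom-left — a diagonal reflection.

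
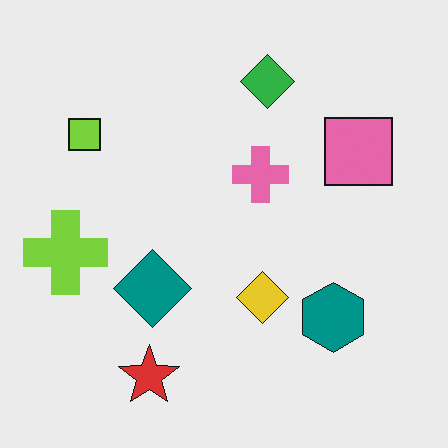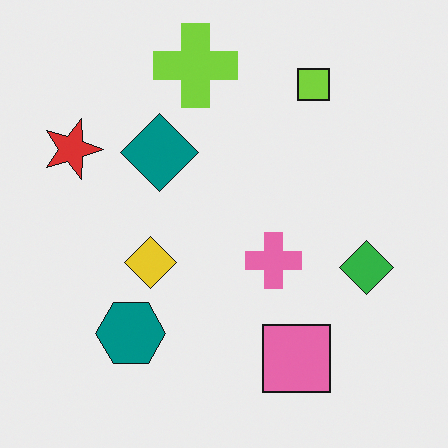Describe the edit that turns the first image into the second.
Rotated 90° clockwise.

The red star sits in the bottom-left of the first image and the top-left of the second — consistent with a whole-image 90° clockwise rotation.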